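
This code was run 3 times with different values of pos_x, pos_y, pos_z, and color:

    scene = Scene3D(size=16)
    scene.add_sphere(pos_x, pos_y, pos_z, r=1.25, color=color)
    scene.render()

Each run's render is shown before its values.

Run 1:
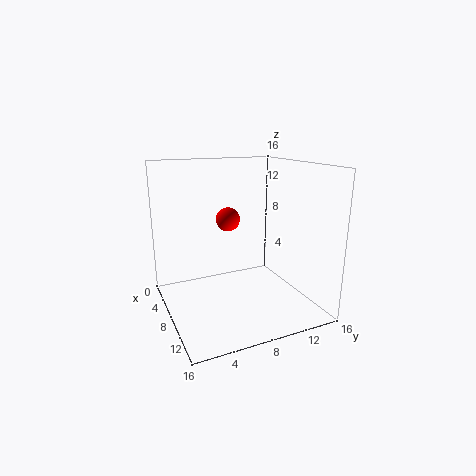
pos_x = 8.75
pos_y = 6.5
pos_z = 10.5
color = 'red'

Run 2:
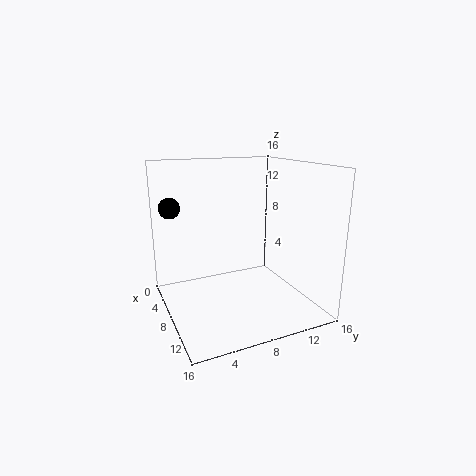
pos_x = 2.5
pos_y = 1.75
pos_z = 10.75
color = 'black'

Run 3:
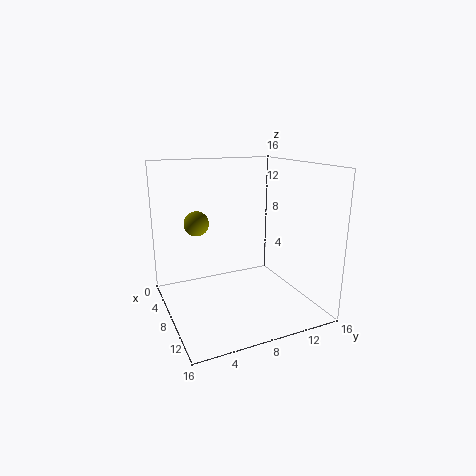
pos_x = 9
pos_y = 3
pos_z = 10.5
color = 'olive'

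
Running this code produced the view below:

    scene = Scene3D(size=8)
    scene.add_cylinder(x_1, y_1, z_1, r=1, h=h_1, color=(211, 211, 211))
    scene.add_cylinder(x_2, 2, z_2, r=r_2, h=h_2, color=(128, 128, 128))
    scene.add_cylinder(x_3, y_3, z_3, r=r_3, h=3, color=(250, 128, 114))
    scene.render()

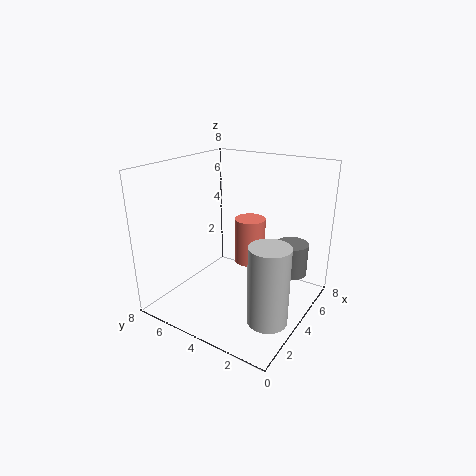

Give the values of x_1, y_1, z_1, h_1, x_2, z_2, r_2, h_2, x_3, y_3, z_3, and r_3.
x_1 = 2, y_1 = 1, z_1 = 1, h_1 = 4, x_2 = 7, z_2 = 1, r_2 = 1, h_2 = 2, x_3 = 7, y_3 = 5, z_3 = 1, r_3 = 1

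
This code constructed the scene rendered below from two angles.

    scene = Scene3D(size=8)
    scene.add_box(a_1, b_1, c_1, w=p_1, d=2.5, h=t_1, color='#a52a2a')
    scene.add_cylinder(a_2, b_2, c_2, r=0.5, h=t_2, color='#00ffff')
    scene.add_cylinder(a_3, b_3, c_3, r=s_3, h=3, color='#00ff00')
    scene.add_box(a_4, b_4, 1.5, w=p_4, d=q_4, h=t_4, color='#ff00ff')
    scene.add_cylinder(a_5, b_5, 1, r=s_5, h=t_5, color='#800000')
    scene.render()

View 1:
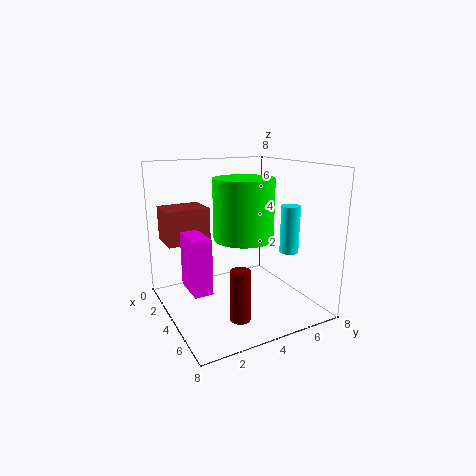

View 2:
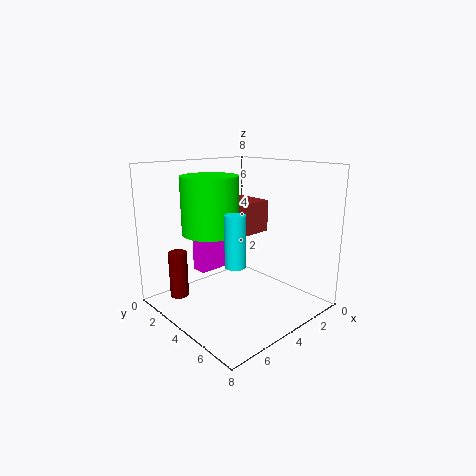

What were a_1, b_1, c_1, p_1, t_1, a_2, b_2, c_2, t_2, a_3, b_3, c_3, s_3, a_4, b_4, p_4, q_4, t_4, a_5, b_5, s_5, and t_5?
a_1 = 0.5
b_1 = 0.5
c_1 = 3.5
p_1 = 2
t_1 = 2
a_2 = 6
b_2 = 6
c_2 = 3.5
t_2 = 2.5
a_3 = 5.5
b_3 = 3.5
c_3 = 4.5
s_3 = 1.5
a_4 = 3
b_4 = 1
p_4 = 2
q_4 = 1
t_4 = 3
a_5 = 7
b_5 = 2.5
s_5 = 0.5
t_5 = 2.5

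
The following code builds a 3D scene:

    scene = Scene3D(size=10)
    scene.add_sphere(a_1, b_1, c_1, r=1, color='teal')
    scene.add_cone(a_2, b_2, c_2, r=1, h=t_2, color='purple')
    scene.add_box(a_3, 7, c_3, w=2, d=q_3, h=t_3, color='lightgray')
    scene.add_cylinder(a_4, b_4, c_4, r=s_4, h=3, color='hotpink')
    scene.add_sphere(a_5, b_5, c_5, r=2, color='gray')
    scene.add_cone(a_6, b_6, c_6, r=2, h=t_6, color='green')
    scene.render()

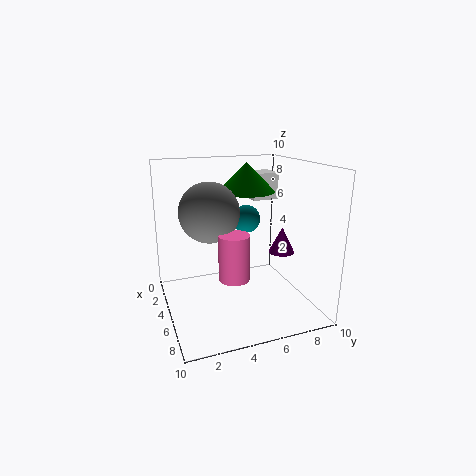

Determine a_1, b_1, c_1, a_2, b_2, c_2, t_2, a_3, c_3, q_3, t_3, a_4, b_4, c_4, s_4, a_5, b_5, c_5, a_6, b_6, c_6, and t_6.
a_1 = 4; b_1 = 6; c_1 = 6; a_2 = 4; b_2 = 9; c_2 = 3; t_2 = 2; a_3 = 1; c_3 = 7; q_3 = 2; t_3 = 2; a_4 = 7; b_4 = 4; c_4 = 3; s_4 = 1; a_5 = 5; b_5 = 3; c_5 = 7; a_6 = 4; b_6 = 6; c_6 = 8; t_6 = 2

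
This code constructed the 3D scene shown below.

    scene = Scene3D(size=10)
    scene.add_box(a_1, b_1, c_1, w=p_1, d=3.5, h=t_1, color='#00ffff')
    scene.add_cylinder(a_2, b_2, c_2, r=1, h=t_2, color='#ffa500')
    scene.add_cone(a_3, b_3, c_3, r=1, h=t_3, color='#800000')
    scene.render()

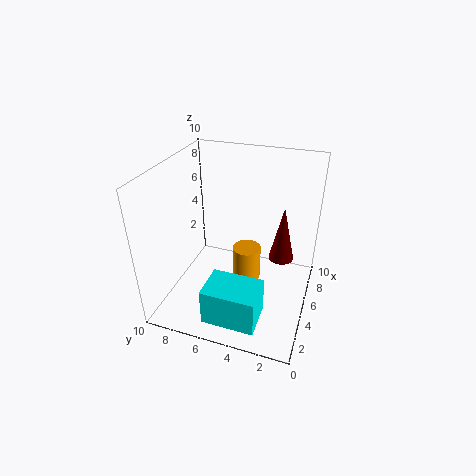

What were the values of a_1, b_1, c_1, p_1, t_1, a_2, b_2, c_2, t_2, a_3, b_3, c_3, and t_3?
a_1 = 0.5; b_1 = 2.5; c_1 = 1; p_1 = 2.5; t_1 = 2.5; a_2 = 5.5; b_2 = 4.5; c_2 = 1.5; t_2 = 2.5; a_3 = 8.5; b_3 = 2.5; c_3 = 1.5; t_3 = 4.5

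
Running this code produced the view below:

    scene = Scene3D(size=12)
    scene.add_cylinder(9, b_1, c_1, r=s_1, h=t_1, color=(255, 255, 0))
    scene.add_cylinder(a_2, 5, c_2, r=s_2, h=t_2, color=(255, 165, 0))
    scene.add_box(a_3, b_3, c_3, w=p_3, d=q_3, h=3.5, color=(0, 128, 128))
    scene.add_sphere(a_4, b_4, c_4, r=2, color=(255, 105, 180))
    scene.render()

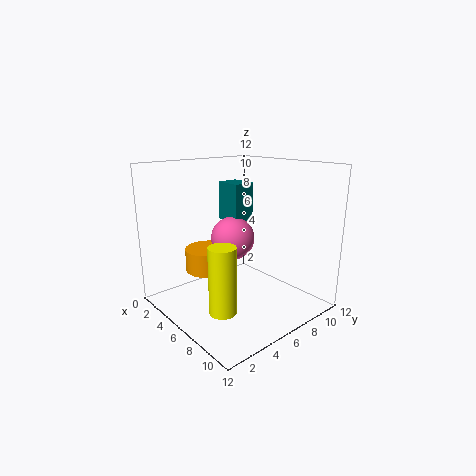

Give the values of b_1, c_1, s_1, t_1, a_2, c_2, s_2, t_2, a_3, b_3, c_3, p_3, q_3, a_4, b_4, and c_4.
b_1 = 2, c_1 = 2, s_1 = 1, t_1 = 5, a_2 = 3, c_2 = 2.5, s_2 = 2, t_2 = 2, a_3 = 1.5, b_3 = 7.5, c_3 = 6.5, p_3 = 2.5, q_3 = 2, a_4 = 3.5, b_4 = 7.5, c_4 = 5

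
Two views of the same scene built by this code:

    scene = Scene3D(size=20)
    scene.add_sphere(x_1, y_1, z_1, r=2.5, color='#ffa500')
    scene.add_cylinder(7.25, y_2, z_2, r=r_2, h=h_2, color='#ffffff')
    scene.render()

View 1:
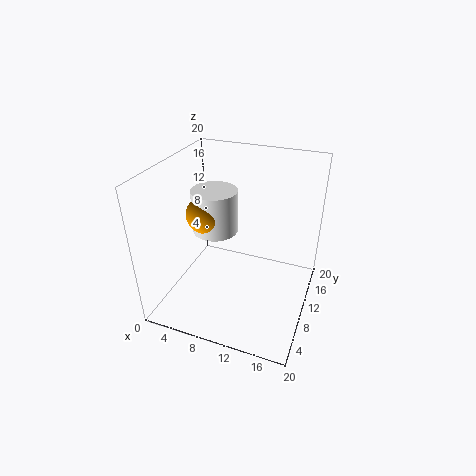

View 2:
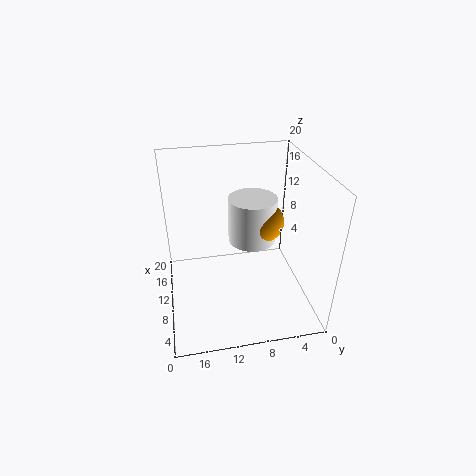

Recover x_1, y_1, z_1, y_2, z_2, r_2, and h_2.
x_1 = 6.5
y_1 = 7.5
z_1 = 14.25
y_2 = 8.75
z_2 = 11.5
r_2 = 3
h_2 = 5.75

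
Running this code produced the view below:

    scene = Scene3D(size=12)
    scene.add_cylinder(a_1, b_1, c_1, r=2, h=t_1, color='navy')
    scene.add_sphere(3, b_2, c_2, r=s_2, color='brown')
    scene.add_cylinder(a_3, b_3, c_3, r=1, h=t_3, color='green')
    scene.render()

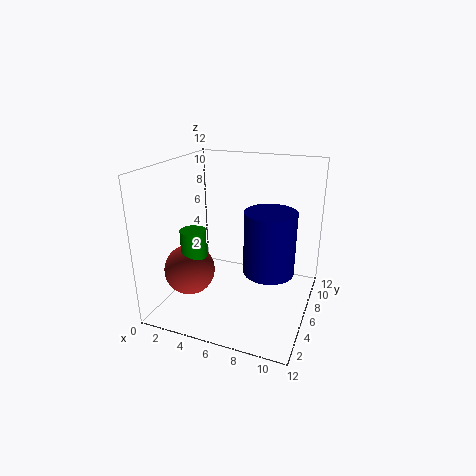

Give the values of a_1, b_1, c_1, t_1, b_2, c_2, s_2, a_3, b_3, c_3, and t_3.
a_1 = 9; b_1 = 5; c_1 = 4; t_1 = 5; b_2 = 3; c_2 = 4; s_2 = 2; a_3 = 3.5; b_3 = 3; c_3 = 4.5; t_3 = 3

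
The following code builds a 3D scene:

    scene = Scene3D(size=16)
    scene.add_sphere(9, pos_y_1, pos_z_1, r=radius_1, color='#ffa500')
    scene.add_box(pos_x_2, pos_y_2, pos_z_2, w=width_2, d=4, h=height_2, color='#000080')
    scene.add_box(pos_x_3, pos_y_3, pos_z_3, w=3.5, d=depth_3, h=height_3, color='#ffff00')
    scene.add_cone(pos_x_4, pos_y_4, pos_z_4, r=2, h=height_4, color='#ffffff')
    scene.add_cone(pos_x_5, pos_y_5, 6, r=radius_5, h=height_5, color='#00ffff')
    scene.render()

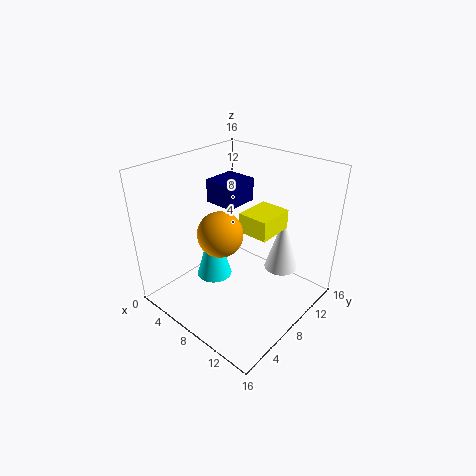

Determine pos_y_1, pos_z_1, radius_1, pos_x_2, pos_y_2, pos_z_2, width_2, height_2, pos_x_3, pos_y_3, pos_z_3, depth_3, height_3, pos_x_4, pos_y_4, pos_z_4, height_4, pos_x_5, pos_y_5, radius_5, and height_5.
pos_y_1 = 4.25, pos_z_1 = 10.5, radius_1 = 2.25, pos_x_2 = 2.5, pos_y_2 = 8.75, pos_z_2 = 10.5, width_2 = 3.75, height_2 = 2.75, pos_x_3 = 7.75, pos_y_3 = 8.5, pos_z_3 = 8.5, depth_3 = 4.25, height_3 = 2.25, pos_x_4 = 10.5, pos_y_4 = 13.25, pos_z_4 = 2.5, height_4 = 6.75, pos_x_5 = 8.5, pos_y_5 = 3.75, radius_5 = 1.75, height_5 = 6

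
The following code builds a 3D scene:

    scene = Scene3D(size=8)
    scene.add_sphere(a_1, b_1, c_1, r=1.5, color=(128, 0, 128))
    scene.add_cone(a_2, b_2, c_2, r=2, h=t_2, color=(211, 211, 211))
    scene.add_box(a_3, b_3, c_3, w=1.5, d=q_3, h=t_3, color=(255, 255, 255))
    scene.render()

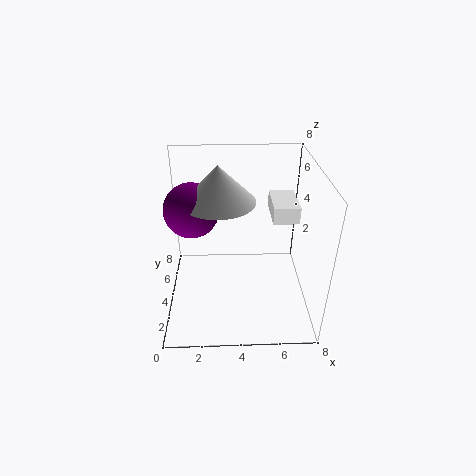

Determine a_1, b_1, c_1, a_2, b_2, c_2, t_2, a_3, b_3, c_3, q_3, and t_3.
a_1 = 1.5, b_1 = 4.5, c_1 = 5.5, a_2 = 3, b_2 = 4.5, c_2 = 6, t_2 = 2, a_3 = 6, b_3 = 4.5, c_3 = 4.5, q_3 = 2.5, t_3 = 1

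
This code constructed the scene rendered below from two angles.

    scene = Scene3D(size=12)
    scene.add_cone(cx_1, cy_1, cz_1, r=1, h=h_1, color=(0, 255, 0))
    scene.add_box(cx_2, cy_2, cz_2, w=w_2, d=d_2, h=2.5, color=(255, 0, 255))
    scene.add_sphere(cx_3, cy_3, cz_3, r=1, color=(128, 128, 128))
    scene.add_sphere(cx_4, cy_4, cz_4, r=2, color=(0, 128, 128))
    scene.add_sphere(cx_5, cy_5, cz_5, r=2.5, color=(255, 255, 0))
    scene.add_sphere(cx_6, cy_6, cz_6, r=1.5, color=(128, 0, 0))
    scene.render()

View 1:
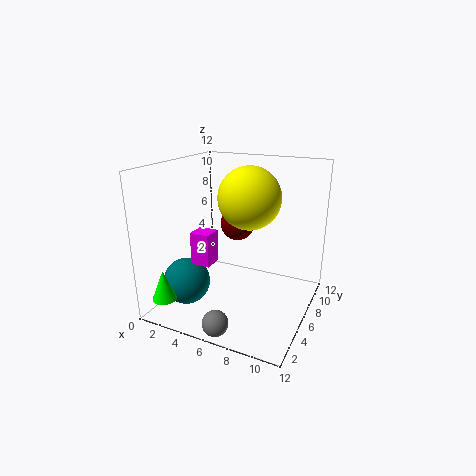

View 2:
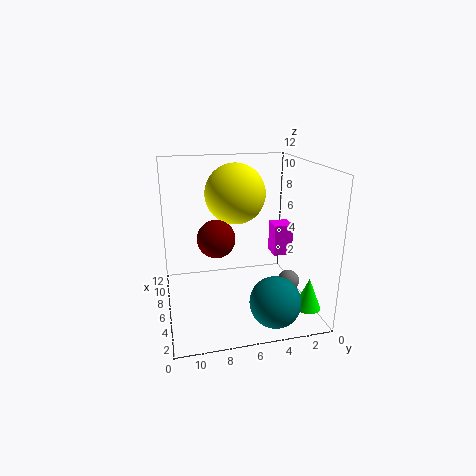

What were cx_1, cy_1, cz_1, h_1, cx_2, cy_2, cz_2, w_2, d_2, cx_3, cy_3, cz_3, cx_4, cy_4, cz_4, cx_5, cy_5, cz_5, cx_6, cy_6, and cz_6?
cx_1 = 1.5; cy_1 = 1.5; cz_1 = 1.5; h_1 = 2.5; cx_2 = 4; cy_2 = 2; cz_2 = 5; w_2 = 1.5; d_2 = 1.5; cx_3 = 6.5; cy_3 = 1; cz_3 = 1; cx_4 = 2; cy_4 = 4; cz_4 = 2; cx_5 = 7; cy_5 = 6; cz_5 = 9.5; cx_6 = 5; cy_6 = 8; cz_6 = 6.5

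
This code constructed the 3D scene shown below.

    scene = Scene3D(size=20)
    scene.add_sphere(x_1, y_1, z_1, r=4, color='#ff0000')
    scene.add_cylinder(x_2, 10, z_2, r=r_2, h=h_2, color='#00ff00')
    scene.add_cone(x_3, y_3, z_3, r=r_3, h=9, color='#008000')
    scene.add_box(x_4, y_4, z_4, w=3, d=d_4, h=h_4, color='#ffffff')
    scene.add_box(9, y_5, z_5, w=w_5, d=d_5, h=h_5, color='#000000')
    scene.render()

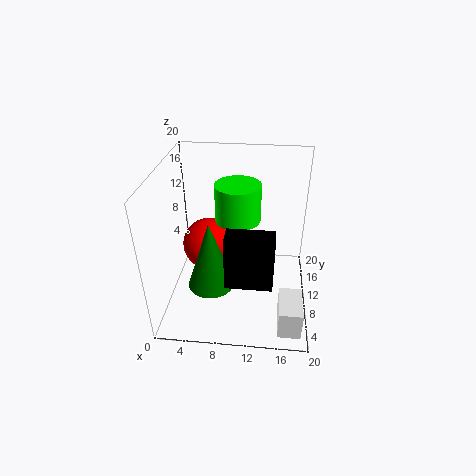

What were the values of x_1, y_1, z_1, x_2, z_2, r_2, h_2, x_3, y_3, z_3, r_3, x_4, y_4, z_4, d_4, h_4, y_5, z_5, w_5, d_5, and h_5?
x_1 = 5; y_1 = 14; z_1 = 6; x_2 = 10; z_2 = 13; r_2 = 3; h_2 = 5; x_3 = 7; y_3 = 5; z_3 = 6; r_3 = 3; x_4 = 16; y_4 = 1; z_4 = 1; d_4 = 5; h_4 = 4; y_5 = 3; z_5 = 7; w_5 = 6; d_5 = 3; h_5 = 7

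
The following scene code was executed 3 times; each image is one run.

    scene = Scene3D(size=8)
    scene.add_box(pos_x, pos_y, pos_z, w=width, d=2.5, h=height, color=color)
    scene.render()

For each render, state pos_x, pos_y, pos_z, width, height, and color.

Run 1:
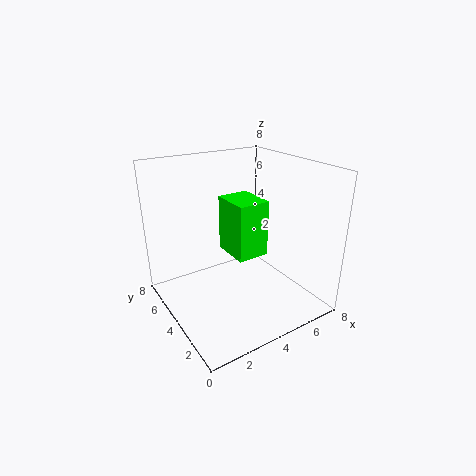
pos_x = 4.5, pos_y = 4.5, pos_z = 2, width = 2, height = 3.5, color = 'lime'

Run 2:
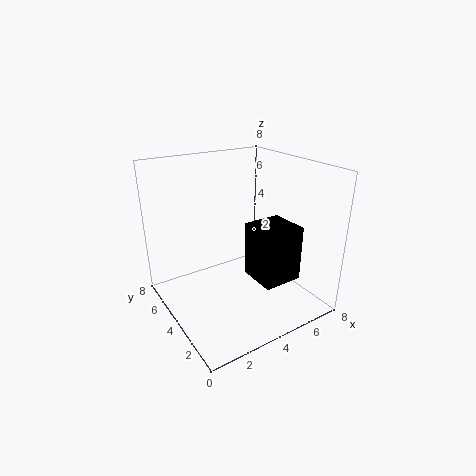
pos_x = 5.5, pos_y = 3, pos_z = 0.5, width = 2.5, height = 3.5, color = 'black'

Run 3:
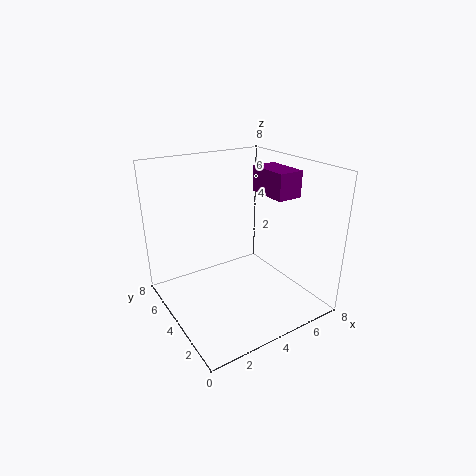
pos_x = 6, pos_y = 3, pos_z = 6, width = 1.5, height = 1.5, color = 'purple'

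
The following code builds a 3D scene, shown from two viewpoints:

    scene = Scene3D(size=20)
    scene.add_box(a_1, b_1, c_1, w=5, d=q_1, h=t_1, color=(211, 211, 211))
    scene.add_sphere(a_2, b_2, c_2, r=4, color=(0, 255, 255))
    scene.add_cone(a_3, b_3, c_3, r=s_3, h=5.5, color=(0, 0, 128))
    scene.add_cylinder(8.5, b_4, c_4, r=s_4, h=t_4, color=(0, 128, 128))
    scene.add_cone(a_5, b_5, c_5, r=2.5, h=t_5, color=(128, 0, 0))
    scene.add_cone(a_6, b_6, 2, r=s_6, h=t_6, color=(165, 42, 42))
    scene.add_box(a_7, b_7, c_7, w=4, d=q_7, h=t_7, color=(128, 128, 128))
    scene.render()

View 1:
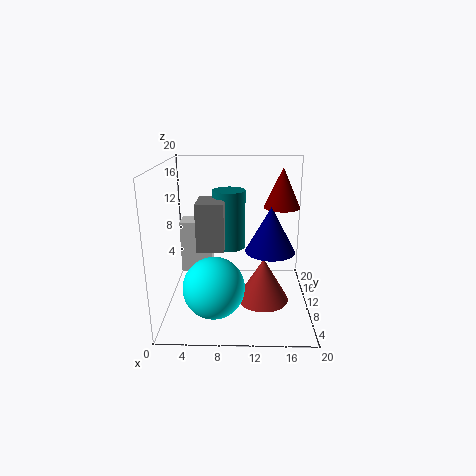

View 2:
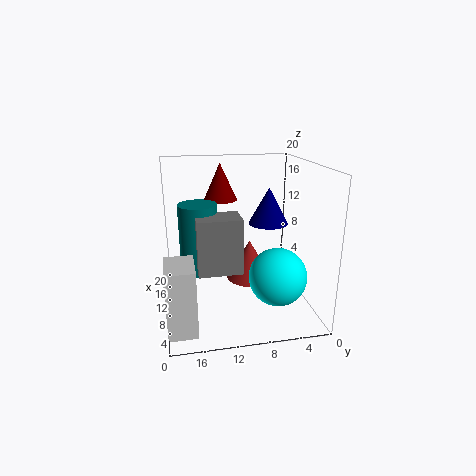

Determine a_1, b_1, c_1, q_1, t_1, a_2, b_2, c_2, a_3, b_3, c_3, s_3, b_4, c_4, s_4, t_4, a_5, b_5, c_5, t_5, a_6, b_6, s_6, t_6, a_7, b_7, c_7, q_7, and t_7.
a_1 = 0.5; b_1 = 16.5; c_1 = 1.5; q_1 = 3.5; t_1 = 8.5; a_2 = 7; b_2 = 5; c_2 = 5; a_3 = 14; b_3 = 4.5; c_3 = 10.5; s_3 = 3; b_4 = 15.5; c_4 = 6.5; s_4 = 2.5; t_4 = 9; a_5 = 16; b_5 = 11.5; c_5 = 14; t_5 = 5.5; a_6 = 13.5; b_6 = 7.5; s_6 = 3.5; t_6 = 6; a_7 = 4; b_7 = 10.5; c_7 = 7.5; q_7 = 5.5; t_7 = 7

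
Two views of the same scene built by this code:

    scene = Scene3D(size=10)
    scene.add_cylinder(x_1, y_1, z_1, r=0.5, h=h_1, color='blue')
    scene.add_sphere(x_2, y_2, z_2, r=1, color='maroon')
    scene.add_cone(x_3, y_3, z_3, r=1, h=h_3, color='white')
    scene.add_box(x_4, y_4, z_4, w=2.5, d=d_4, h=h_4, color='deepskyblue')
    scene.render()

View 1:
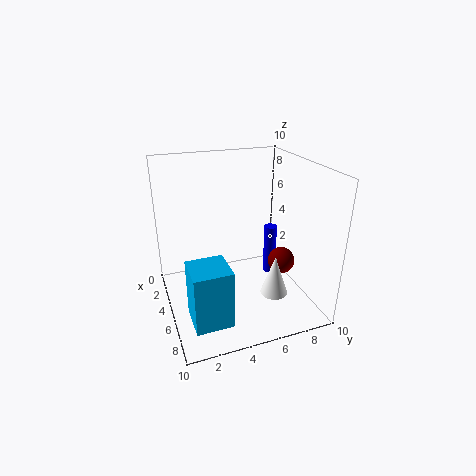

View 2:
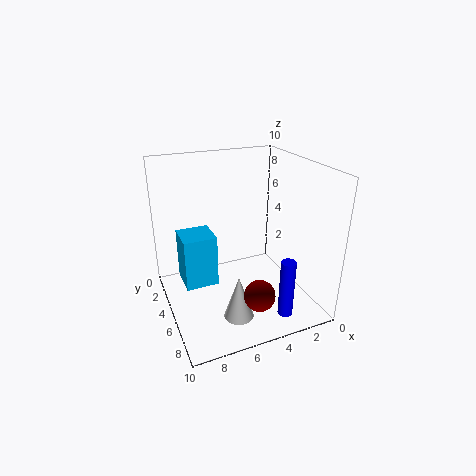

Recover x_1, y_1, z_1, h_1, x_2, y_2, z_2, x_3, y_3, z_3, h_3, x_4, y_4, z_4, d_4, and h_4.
x_1 = 3; y_1 = 8.5; z_1 = 0.5; h_1 = 4; x_2 = 5; y_2 = 8.5; z_2 = 2.5; x_3 = 6; y_3 = 7.5; z_3 = 0.5; h_3 = 3; x_4 = 6; y_4 = 1; z_4 = 0.5; d_4 = 2.5; h_4 = 4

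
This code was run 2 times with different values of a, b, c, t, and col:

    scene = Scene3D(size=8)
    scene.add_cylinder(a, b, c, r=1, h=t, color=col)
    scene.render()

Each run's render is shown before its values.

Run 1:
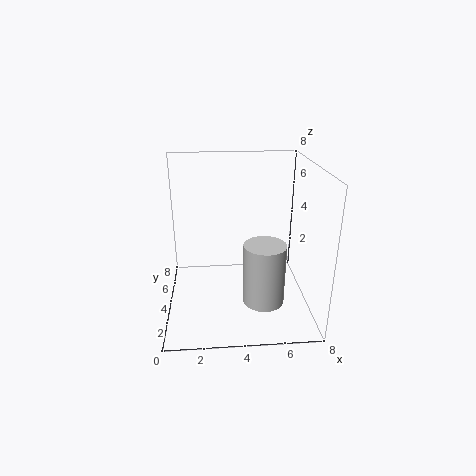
a = 5
b = 1
c = 2
t = 3
col = 'lightgray'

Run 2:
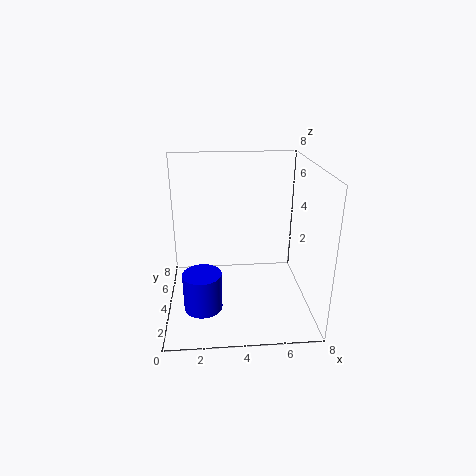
a = 2
b = 2
c = 1
t = 2
col = 'blue'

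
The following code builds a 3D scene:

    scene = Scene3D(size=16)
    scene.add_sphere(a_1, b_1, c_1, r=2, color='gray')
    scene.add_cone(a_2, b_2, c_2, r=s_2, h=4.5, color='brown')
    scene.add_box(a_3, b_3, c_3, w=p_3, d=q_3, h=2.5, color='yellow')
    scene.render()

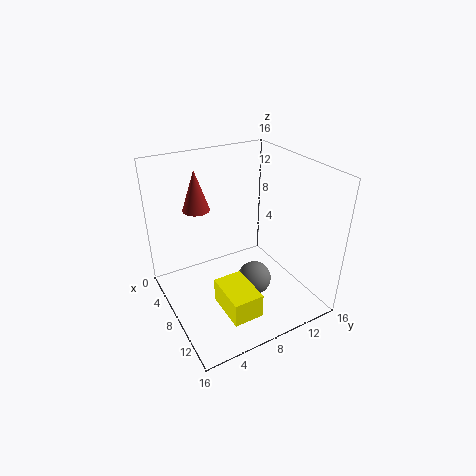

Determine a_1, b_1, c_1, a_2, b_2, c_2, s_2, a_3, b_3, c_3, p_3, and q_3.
a_1 = 8.5
b_1 = 10
c_1 = 2
a_2 = 5
b_2 = 4.5
c_2 = 11
s_2 = 1.5
a_3 = 11
b_3 = 3.5
c_3 = 3.5
p_3 = 4.5
q_3 = 3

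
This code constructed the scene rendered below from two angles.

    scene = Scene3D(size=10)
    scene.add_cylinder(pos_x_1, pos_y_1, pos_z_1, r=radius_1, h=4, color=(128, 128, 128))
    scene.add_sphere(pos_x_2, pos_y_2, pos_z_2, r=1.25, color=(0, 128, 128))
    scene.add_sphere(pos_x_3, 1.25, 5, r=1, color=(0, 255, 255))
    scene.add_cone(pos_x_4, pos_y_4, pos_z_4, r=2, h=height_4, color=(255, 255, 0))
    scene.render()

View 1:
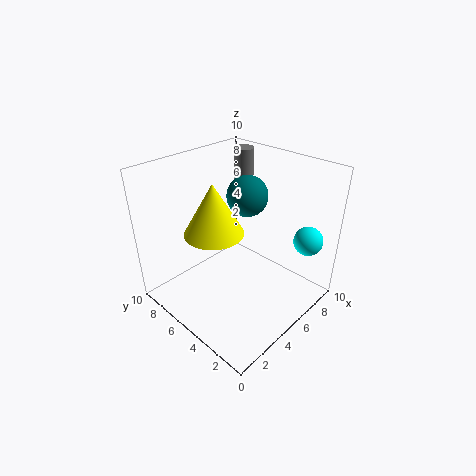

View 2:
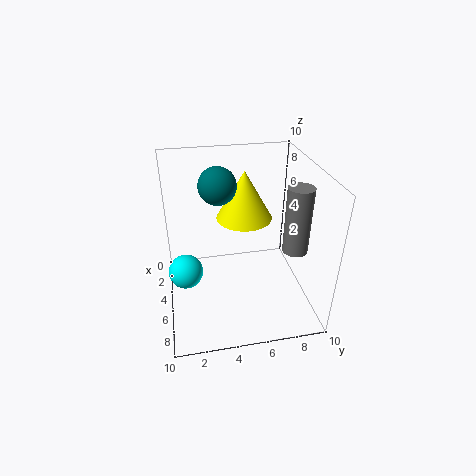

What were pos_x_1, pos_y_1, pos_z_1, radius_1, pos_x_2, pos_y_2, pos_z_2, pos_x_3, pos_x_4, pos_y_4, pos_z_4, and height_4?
pos_x_1 = 8.5; pos_y_1 = 7.75; pos_z_1 = 6; radius_1 = 0.75; pos_x_2 = 4.5; pos_y_2 = 3.75; pos_z_2 = 8.75; pos_x_3 = 8; pos_x_4 = 3.5; pos_y_4 = 5.75; pos_z_4 = 5.75; height_4 = 3.5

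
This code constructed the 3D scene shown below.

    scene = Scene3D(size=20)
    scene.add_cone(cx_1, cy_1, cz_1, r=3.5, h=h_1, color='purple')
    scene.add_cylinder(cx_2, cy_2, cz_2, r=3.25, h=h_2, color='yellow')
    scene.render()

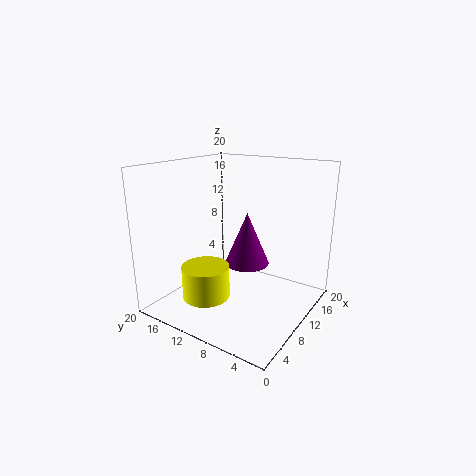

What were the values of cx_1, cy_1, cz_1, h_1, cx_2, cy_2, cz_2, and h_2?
cx_1 = 15.25; cy_1 = 11.75; cz_1 = 3.75; h_1 = 8.25; cx_2 = 5.75; cy_2 = 12.5; cz_2 = 2.25; h_2 = 4.5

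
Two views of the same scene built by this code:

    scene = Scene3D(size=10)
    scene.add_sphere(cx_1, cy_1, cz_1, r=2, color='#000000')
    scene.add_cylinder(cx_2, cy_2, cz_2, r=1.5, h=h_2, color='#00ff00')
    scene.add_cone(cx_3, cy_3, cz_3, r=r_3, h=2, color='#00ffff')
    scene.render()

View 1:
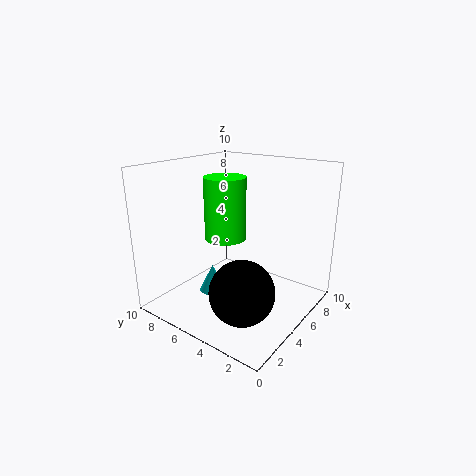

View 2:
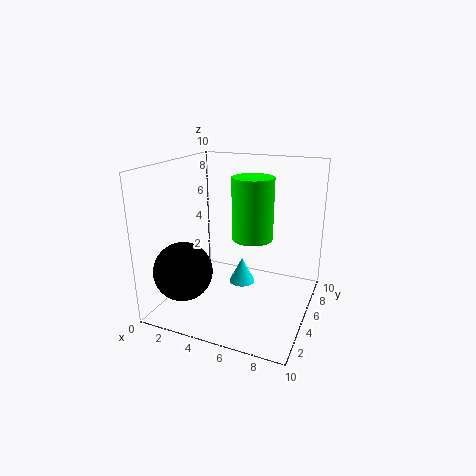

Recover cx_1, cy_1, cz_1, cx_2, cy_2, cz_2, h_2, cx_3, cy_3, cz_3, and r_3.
cx_1 = 2
cy_1 = 2.5
cz_1 = 3
cx_2 = 5.5
cy_2 = 6.5
cz_2 = 4.5
h_2 = 4.5
cx_3 = 4.5
cy_3 = 7
cz_3 = 0.5
r_3 = 1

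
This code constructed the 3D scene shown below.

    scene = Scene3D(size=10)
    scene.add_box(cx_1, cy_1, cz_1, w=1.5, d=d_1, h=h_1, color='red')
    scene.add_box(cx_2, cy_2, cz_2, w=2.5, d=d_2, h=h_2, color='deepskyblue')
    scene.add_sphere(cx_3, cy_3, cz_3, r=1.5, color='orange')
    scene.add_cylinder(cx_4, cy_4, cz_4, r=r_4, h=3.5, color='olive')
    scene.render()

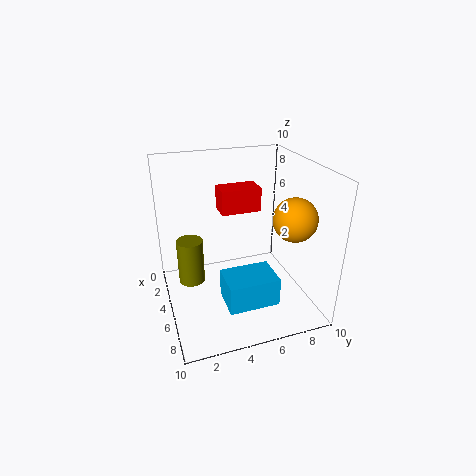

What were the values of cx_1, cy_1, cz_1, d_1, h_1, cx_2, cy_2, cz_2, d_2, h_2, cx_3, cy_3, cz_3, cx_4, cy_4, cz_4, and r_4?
cx_1 = 5; cy_1 = 3.5; cz_1 = 7.5; d_1 = 2.5; h_1 = 1.5; cx_2 = 5.5; cy_2 = 3.5; cz_2 = 1; d_2 = 3.5; h_2 = 2; cx_3 = 6.5; cy_3 = 8.5; cz_3 = 6.5; cx_4 = 2.5; cy_4 = 2; cz_4 = 0.5; r_4 = 1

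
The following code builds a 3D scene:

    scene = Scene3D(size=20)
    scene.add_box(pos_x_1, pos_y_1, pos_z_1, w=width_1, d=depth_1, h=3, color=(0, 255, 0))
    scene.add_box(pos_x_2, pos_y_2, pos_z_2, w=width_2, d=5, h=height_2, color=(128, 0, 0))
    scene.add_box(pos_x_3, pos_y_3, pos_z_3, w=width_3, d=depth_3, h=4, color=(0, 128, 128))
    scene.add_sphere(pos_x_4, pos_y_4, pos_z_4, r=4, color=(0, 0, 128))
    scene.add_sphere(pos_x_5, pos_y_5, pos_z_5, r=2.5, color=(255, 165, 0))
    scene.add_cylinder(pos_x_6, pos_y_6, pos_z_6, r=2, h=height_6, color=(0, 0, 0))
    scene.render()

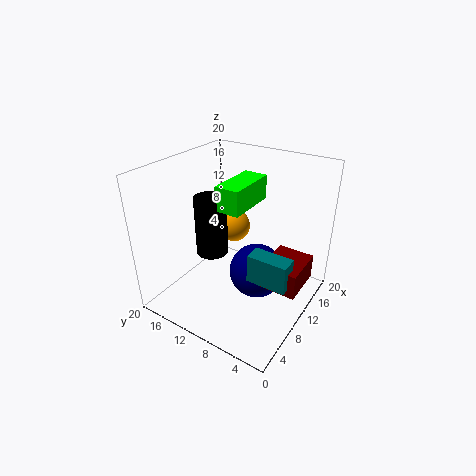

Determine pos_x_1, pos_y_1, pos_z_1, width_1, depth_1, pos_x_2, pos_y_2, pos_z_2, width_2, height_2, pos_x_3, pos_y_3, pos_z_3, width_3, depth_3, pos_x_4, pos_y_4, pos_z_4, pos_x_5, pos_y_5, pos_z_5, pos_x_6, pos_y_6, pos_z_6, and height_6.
pos_x_1 = 4.5; pos_y_1 = 6.5; pos_z_1 = 16.5; width_1 = 6.5; depth_1 = 3; pos_x_2 = 8.5; pos_y_2 = 0.5; pos_z_2 = 4.5; width_2 = 6; height_2 = 3.5; pos_x_3 = 7.5; pos_y_3 = 1.5; pos_z_3 = 5.5; width_3 = 2.5; depth_3 = 5.5; pos_x_4 = 12; pos_y_4 = 8; pos_z_4 = 4; pos_x_5 = 15; pos_y_5 = 14; pos_z_5 = 8.5; pos_x_6 = 5.5; pos_y_6 = 11; pos_z_6 = 10; height_6 = 7.5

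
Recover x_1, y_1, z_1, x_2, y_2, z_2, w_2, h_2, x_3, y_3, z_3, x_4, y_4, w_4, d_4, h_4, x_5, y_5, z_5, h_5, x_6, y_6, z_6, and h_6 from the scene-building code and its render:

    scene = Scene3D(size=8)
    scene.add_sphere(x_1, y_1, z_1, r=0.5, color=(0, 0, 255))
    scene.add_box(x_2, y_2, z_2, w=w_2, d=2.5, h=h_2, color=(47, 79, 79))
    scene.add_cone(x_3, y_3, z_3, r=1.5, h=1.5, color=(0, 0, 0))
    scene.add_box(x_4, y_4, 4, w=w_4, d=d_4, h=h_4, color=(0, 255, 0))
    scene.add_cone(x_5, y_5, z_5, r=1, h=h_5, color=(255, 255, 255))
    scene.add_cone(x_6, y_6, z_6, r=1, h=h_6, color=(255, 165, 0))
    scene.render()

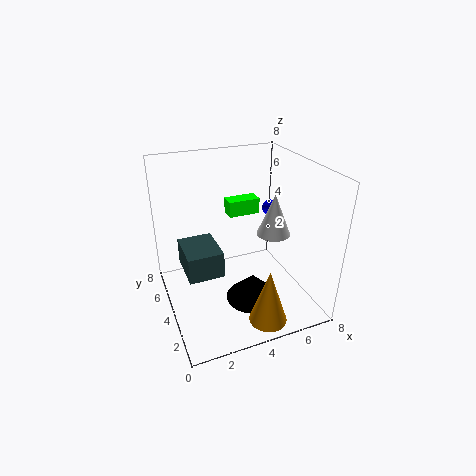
x_1 = 7, y_1 = 6, z_1 = 4.5, x_2 = 1, y_2 = 3.5, z_2 = 2, w_2 = 2, h_2 = 1.5, x_3 = 4.5, y_3 = 3, z_3 = 0.5, x_4 = 4.5, y_4 = 6.5, w_4 = 2, d_4 = 1, h_4 = 1, x_5 = 6.5, y_5 = 4.5, z_5 = 3.5, h_5 = 2.5, x_6 = 4.5, y_6 = 1, z_6 = 0.5, h_6 = 3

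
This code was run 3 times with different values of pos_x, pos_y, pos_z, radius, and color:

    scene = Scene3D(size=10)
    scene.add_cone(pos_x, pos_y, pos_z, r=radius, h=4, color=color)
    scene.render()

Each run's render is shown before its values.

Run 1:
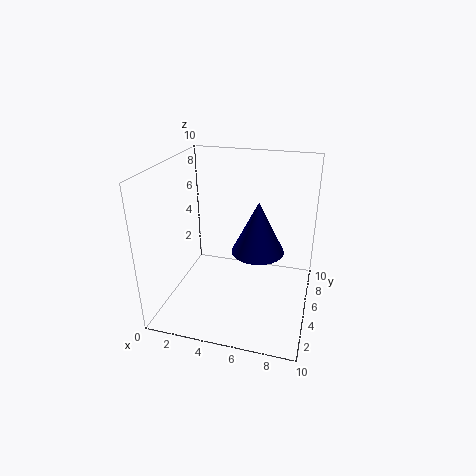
pos_x = 6; pos_y = 7; pos_z = 3; radius = 2; color = 'navy'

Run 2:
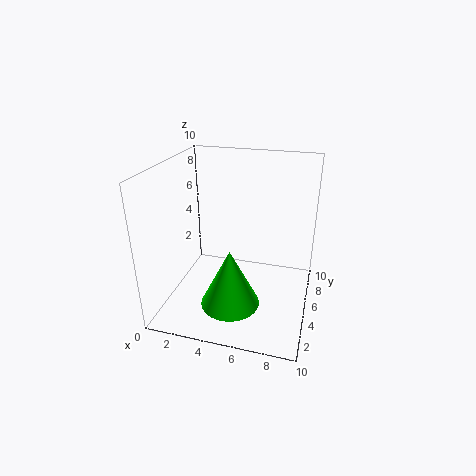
pos_x = 5; pos_y = 3; pos_z = 1; radius = 2; color = 'lime'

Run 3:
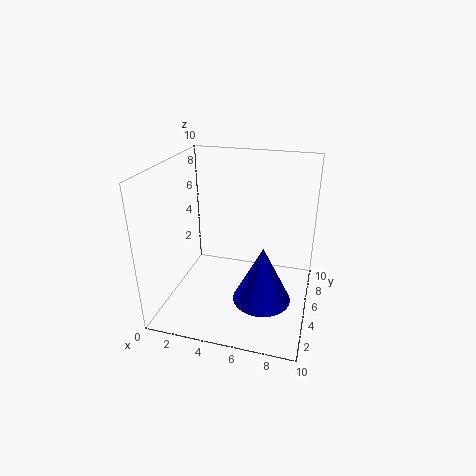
pos_x = 7; pos_y = 4; pos_z = 1; radius = 2; color = 'blue'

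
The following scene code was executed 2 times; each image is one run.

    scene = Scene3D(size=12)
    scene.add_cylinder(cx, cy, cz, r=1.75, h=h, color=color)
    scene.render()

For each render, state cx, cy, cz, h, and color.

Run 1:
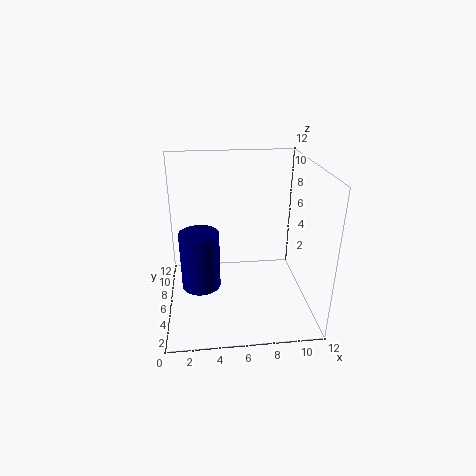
cx = 2.75, cy = 7.25, cz = 0.75, h = 5.25, color = 'navy'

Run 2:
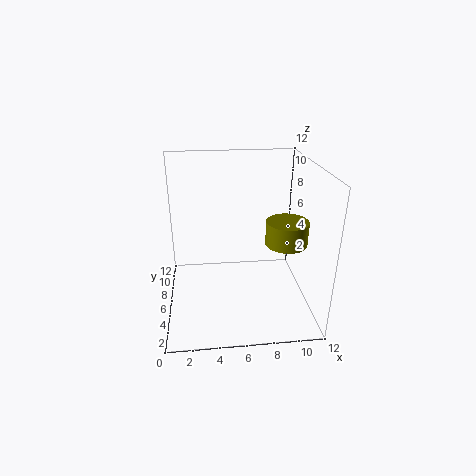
cx = 10, cy = 5.5, cz = 5.5, h = 2, color = 'olive'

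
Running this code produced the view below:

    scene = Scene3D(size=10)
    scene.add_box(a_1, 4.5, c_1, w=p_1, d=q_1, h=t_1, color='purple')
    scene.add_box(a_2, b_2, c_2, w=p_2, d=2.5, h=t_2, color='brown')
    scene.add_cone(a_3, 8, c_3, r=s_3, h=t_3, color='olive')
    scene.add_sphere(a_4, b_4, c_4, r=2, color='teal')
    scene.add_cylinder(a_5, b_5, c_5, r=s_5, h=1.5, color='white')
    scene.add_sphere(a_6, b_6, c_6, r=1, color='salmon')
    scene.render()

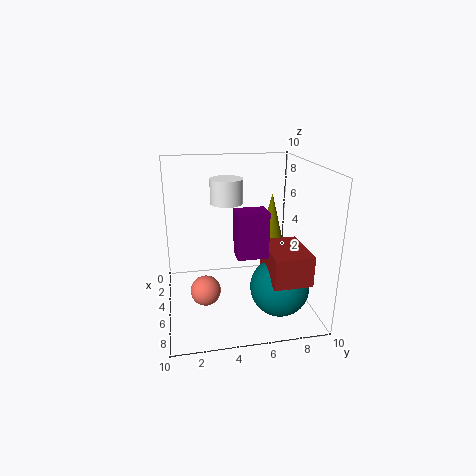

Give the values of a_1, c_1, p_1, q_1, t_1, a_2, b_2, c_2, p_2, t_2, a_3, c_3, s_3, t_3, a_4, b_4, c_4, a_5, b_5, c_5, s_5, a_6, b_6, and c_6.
a_1 = 6, c_1 = 4.5, p_1 = 1.5, q_1 = 2, t_1 = 3, a_2 = 5.5, b_2 = 6.5, c_2 = 3, p_2 = 3.5, t_2 = 2, a_3 = 3, c_3 = 3.5, s_3 = 1, t_3 = 4, a_4 = 7, b_4 = 7.5, c_4 = 2, a_5 = 6.5, b_5 = 4, c_5 = 8, s_5 = 1, a_6 = 6.5, b_6 = 2.5, c_6 = 2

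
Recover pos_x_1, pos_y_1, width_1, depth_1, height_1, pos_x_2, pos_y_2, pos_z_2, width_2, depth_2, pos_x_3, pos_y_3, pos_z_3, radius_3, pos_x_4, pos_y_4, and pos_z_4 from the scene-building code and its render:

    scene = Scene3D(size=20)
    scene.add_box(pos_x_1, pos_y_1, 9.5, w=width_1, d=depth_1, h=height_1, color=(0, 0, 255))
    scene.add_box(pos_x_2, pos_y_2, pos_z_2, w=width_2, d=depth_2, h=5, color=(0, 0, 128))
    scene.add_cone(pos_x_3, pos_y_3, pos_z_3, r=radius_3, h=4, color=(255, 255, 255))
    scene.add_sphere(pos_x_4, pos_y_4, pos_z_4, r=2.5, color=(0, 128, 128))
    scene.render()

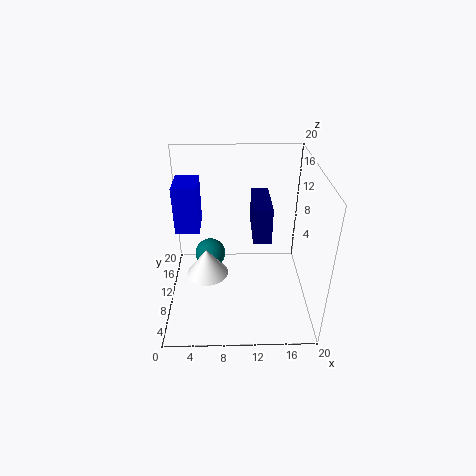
pos_x_1 = 1; pos_y_1 = 12; width_1 = 3.5; depth_1 = 5; height_1 = 7; pos_x_2 = 12; pos_y_2 = 8.5; pos_z_2 = 10; width_2 = 2.5; depth_2 = 7; pos_x_3 = 5.5; pos_y_3 = 10; pos_z_3 = 4; radius_3 = 3; pos_x_4 = 5.5; pos_y_4 = 17; pos_z_4 = 2.5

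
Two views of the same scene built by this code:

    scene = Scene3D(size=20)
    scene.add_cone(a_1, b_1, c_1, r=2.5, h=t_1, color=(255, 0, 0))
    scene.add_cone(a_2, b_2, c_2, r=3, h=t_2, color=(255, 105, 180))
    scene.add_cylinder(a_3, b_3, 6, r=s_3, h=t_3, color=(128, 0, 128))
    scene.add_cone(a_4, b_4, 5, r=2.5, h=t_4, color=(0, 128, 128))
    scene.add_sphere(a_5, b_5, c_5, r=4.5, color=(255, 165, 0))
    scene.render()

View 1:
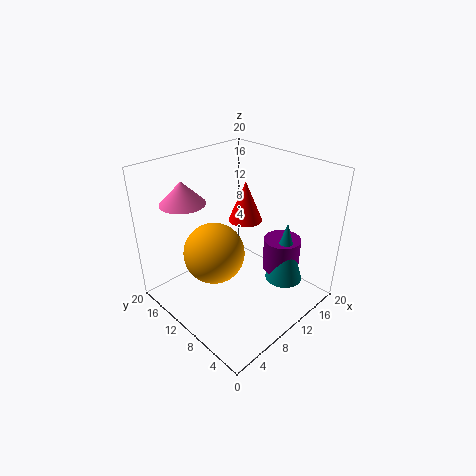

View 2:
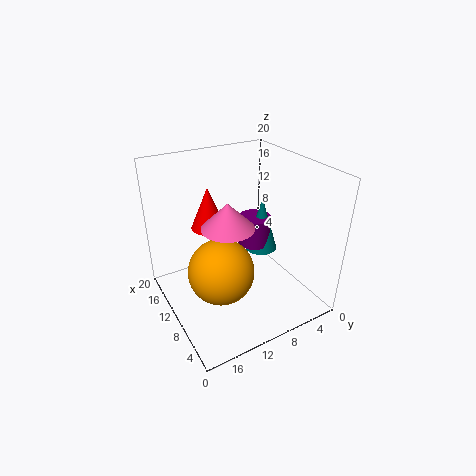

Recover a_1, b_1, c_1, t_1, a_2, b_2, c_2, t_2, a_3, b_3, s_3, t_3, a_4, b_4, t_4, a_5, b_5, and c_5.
a_1 = 14; b_1 = 12.5; c_1 = 10.5; t_1 = 6; a_2 = 4.5; b_2 = 14.5; c_2 = 15.5; t_2 = 3; a_3 = 13.5; b_3 = 5; s_3 = 2.5; t_3 = 4.5; a_4 = 13; b_4 = 4; t_4 = 8.5; a_5 = 8.5; b_5 = 13.5; c_5 = 6.5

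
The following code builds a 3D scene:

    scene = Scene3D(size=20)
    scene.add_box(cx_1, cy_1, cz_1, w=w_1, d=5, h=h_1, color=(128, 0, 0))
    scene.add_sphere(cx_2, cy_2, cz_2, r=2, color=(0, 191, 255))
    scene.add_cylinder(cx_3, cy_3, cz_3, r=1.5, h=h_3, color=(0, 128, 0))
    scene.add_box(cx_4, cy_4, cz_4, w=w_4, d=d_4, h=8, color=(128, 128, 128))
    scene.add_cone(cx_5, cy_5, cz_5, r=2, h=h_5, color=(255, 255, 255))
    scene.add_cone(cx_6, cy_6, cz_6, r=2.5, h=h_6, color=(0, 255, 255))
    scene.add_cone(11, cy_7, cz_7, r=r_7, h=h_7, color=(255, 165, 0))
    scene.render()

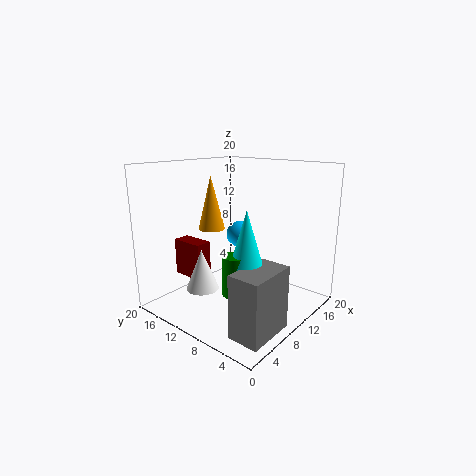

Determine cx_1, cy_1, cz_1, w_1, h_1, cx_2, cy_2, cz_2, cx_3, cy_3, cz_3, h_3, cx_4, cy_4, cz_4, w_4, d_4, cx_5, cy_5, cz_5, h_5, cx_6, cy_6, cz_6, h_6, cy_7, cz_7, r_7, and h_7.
cx_1 = 7, cy_1 = 15, cz_1 = 3, w_1 = 2.5, h_1 = 5.5, cx_2 = 14, cy_2 = 13, cz_2 = 9, cx_3 = 4.5, cy_3 = 6, cz_3 = 5, h_3 = 5, cx_4 = 1.5, cy_4 = 0.5, cz_4 = 1, w_4 = 6.5, d_4 = 4, cx_5 = 2.5, cy_5 = 9.5, cz_5 = 5.5, h_5 = 5, cx_6 = 5.5, cy_6 = 5, cz_6 = 7, h_6 = 8.5, cy_7 = 16, cz_7 = 10, r_7 = 2, h_7 = 8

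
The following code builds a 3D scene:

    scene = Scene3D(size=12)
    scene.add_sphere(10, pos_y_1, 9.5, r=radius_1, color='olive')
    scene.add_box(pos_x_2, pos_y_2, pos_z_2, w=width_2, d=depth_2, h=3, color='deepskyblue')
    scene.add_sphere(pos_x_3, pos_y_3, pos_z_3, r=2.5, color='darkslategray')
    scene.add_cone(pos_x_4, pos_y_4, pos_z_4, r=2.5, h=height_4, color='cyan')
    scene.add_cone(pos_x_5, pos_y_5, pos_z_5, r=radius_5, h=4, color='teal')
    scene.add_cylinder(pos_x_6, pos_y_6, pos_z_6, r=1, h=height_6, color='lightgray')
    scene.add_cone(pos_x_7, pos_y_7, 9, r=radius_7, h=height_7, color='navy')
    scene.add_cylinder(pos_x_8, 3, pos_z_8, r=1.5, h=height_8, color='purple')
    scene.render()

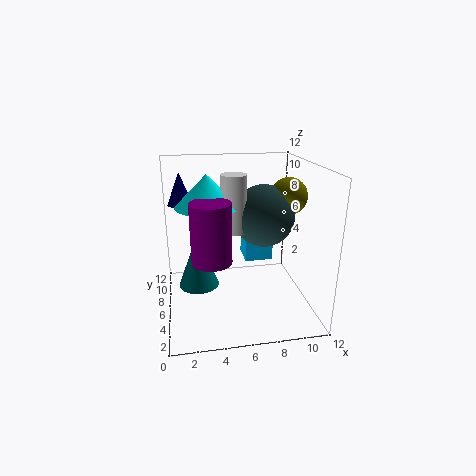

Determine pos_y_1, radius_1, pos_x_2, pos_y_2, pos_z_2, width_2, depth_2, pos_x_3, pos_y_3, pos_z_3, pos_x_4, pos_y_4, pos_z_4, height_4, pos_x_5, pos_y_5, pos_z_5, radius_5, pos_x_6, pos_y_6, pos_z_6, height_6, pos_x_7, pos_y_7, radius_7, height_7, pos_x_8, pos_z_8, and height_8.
pos_y_1 = 5.5
radius_1 = 1.5
pos_x_2 = 7
pos_y_2 = 7.5
pos_z_2 = 3
width_2 = 2.5
depth_2 = 2.5
pos_x_3 = 8
pos_y_3 = 5.5
pos_z_3 = 8
pos_x_4 = 3.5
pos_y_4 = 5.5
pos_z_4 = 9
height_4 = 2.5
pos_x_5 = 2.5
pos_y_5 = 3.5
pos_z_5 = 3.5
radius_5 = 1.5
pos_x_6 = 5.5
pos_y_6 = 5
pos_z_6 = 7
height_6 = 4.5
pos_x_7 = 1.5
pos_y_7 = 6.5
radius_7 = 1
height_7 = 2.5
pos_x_8 = 3.5
pos_z_8 = 5.5
height_8 = 4.5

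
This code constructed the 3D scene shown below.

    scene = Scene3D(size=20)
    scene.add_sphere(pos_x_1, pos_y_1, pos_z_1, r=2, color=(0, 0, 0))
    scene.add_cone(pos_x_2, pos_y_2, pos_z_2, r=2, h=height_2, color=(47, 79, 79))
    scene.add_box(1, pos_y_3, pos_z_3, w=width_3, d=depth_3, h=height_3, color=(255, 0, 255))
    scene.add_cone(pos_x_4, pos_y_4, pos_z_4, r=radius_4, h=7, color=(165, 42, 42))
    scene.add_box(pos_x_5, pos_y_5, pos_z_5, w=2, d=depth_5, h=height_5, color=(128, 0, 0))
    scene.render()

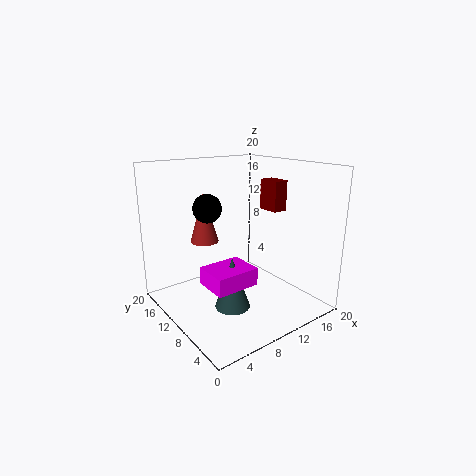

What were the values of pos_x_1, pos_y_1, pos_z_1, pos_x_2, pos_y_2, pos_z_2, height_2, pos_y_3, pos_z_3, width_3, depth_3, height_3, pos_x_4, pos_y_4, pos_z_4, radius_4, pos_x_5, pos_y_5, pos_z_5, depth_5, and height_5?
pos_x_1 = 7, pos_y_1 = 13, pos_z_1 = 14, pos_x_2 = 4, pos_y_2 = 3, pos_z_2 = 5, height_2 = 6, pos_y_3 = 1, pos_z_3 = 8, width_3 = 5, depth_3 = 4, height_3 = 2, pos_x_4 = 7, pos_y_4 = 14, pos_z_4 = 9, radius_4 = 2, pos_x_5 = 13, pos_y_5 = 6, pos_z_5 = 14, depth_5 = 3, height_5 = 4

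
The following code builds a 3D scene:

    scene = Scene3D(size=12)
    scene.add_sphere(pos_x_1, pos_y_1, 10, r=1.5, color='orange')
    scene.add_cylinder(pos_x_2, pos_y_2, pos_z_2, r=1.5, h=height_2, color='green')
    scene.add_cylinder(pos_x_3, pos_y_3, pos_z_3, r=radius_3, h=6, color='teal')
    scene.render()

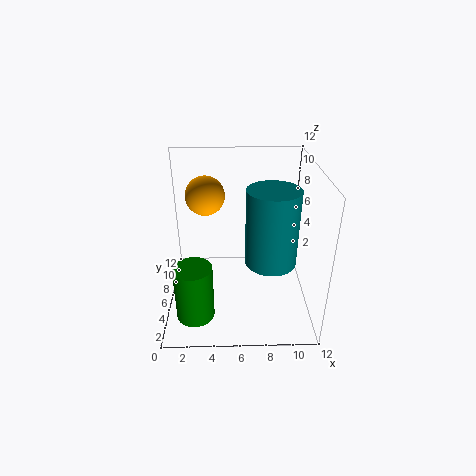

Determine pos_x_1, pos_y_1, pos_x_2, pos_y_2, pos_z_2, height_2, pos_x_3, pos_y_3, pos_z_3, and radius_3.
pos_x_1 = 3.5, pos_y_1 = 5.5, pos_x_2 = 2.5, pos_y_2 = 2.5, pos_z_2 = 1, height_2 = 4.5, pos_x_3 = 8.5, pos_y_3 = 4, pos_z_3 = 5, radius_3 = 2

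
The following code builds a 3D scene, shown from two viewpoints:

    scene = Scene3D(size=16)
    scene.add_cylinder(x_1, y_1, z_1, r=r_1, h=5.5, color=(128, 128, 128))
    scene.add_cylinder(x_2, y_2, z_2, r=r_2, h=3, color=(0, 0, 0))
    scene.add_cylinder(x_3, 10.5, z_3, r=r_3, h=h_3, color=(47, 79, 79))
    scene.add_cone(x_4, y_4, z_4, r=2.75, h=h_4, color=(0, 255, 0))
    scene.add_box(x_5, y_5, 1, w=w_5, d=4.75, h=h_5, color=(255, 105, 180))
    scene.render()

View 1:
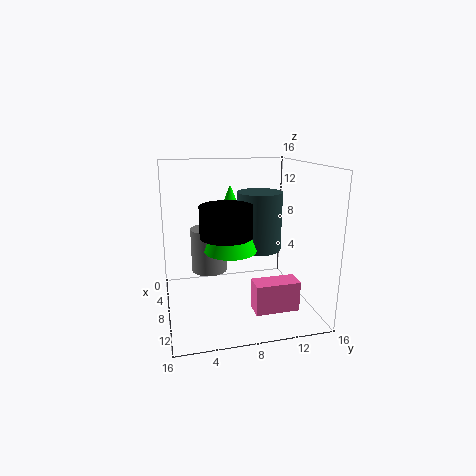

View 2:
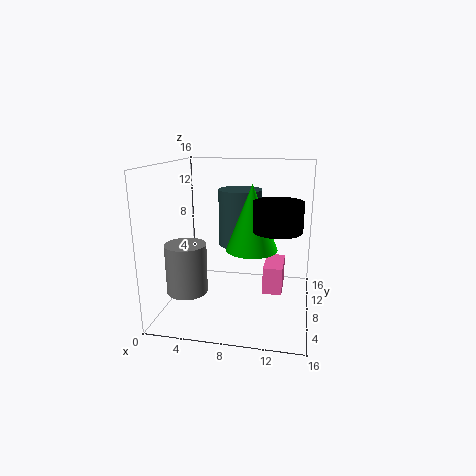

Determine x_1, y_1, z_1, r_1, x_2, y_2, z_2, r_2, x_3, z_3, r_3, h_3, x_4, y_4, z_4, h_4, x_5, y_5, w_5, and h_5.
x_1 = 2.75
y_1 = 5.5
z_1 = 2.25
r_1 = 2.25
x_2 = 12.5
y_2 = 5.75
z_2 = 9.75
r_2 = 2.5
x_3 = 7.75
z_3 = 6.5
r_3 = 2.5
h_3 = 6.5
x_4 = 9.75
y_4 = 6.75
z_4 = 7.25
h_4 = 7
x_5 = 10.75
y_5 = 8.75
w_5 = 2.25
h_5 = 3.25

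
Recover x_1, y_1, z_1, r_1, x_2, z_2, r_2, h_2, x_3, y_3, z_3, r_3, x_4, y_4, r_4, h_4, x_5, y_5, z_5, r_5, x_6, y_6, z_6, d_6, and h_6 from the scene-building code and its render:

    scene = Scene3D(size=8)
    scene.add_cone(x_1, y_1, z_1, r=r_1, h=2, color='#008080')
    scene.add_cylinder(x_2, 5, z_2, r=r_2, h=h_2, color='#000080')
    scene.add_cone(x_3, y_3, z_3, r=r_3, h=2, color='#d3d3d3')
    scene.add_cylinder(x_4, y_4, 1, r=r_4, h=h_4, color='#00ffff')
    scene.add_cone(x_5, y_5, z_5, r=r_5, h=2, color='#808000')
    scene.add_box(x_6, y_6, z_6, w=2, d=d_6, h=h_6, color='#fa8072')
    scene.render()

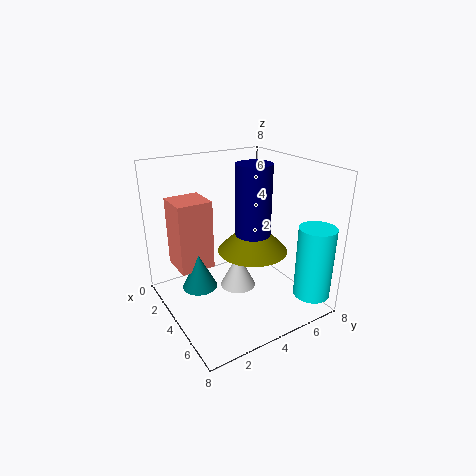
x_1 = 3; y_1 = 2; z_1 = 1; r_1 = 1; x_2 = 4; z_2 = 4; r_2 = 1; h_2 = 4; x_3 = 4; y_3 = 4; z_3 = 1; r_3 = 1; x_4 = 7; y_4 = 7; r_4 = 1; h_4 = 4; x_5 = 4; y_5 = 5; z_5 = 3; r_5 = 2; x_6 = 1; y_6 = 1; z_6 = 2; d_6 = 2; h_6 = 4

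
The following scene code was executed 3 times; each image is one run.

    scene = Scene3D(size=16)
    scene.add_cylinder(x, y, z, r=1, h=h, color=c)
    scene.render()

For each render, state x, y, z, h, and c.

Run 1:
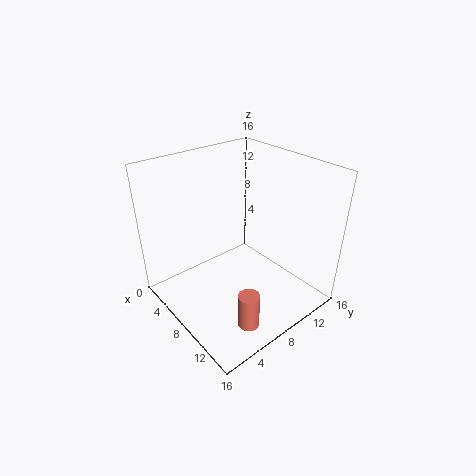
x = 15; y = 3.5; z = 3.5; h = 3.5; c = 'salmon'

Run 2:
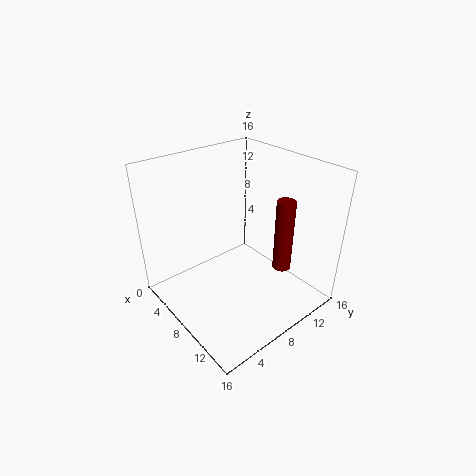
x = 12; y = 11; z = 5; h = 8; c = 'maroon'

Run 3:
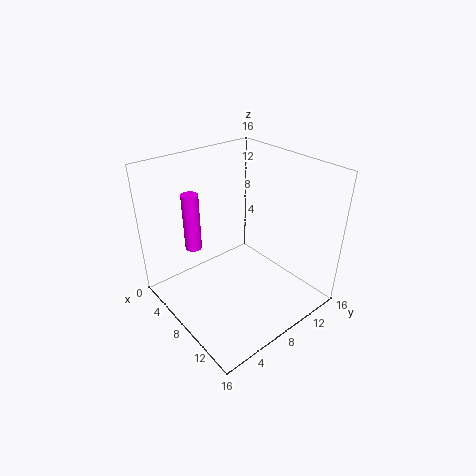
x = 2.5; y = 5.5; z = 5; h = 7; c = 'magenta'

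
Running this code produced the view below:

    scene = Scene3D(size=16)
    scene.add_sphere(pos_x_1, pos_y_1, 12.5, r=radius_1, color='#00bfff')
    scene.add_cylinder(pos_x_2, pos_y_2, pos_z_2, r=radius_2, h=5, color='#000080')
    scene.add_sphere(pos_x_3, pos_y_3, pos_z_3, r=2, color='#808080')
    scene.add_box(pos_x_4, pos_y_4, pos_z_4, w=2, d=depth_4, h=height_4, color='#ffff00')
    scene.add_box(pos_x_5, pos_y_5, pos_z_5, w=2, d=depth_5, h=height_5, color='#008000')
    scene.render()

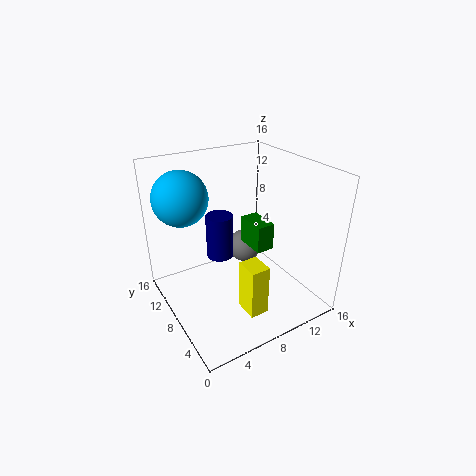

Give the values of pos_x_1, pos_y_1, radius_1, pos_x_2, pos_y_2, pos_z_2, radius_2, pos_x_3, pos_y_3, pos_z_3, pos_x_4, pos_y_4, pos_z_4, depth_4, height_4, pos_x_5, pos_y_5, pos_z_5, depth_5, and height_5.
pos_x_1 = 3
pos_y_1 = 11.5
radius_1 = 3
pos_x_2 = 6.5
pos_y_2 = 9.5
pos_z_2 = 5.5
radius_2 = 1.5
pos_x_3 = 10.5
pos_y_3 = 10.5
pos_z_3 = 5
pos_x_4 = 6
pos_y_4 = 2
pos_z_4 = 2
depth_4 = 2.5
height_4 = 5.5
pos_x_5 = 9
pos_y_5 = 5.5
pos_z_5 = 7
depth_5 = 3.5
height_5 = 3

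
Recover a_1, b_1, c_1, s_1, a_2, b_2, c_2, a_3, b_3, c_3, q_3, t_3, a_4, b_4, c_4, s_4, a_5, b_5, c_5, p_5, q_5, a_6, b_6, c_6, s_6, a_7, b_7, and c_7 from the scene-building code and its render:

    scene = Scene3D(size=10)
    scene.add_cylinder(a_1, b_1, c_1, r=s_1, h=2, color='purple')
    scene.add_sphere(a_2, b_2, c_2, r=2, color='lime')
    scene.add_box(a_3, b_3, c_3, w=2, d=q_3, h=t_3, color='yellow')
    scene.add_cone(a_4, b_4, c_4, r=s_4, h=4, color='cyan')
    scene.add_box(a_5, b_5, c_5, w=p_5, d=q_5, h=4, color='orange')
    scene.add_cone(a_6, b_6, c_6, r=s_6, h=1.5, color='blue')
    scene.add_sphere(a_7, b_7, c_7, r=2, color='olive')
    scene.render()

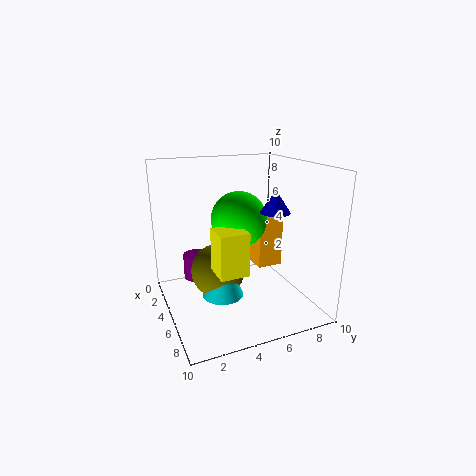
a_1 = 1
b_1 = 3
c_1 = 0.5
s_1 = 1
a_2 = 4
b_2 = 5.5
c_2 = 6
a_3 = 5
b_3 = 3
c_3 = 3
q_3 = 2
t_3 = 3
a_4 = 4.5
b_4 = 4
c_4 = 0.5
s_4 = 1.5
a_5 = 1.5
b_5 = 7.5
c_5 = 1.5
p_5 = 2
q_5 = 2
a_6 = 6.5
b_6 = 7
c_6 = 7
s_6 = 1
a_7 = 3.5
b_7 = 4
c_7 = 2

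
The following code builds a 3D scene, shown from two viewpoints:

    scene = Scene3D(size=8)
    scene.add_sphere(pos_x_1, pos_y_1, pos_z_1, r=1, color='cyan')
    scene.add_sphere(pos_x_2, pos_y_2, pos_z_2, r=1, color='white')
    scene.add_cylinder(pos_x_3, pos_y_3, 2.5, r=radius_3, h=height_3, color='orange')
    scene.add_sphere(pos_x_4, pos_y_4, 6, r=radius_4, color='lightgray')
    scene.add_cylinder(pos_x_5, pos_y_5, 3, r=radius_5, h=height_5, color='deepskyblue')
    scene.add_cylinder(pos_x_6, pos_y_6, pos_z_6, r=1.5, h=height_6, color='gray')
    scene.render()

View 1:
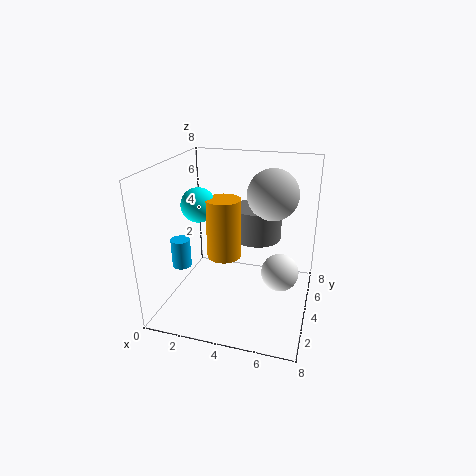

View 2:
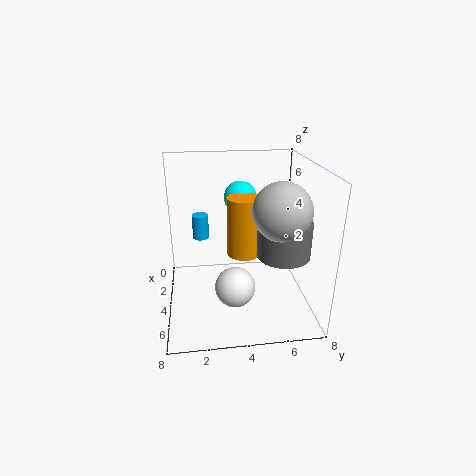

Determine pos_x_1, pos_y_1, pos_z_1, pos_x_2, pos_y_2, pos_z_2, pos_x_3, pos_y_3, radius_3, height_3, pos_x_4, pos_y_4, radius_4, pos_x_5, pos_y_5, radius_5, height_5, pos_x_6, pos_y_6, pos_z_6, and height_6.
pos_x_1 = 1.5; pos_y_1 = 4.5; pos_z_1 = 5.5; pos_x_2 = 6.5; pos_y_2 = 3.5; pos_z_2 = 2.5; pos_x_3 = 3; pos_y_3 = 4.5; radius_3 = 1; height_3 = 3.5; pos_x_4 = 5.5; pos_y_4 = 6; radius_4 = 1.5; pos_x_5 = 1.5; pos_y_5 = 2; radius_5 = 0.5; height_5 = 1.5; pos_x_6 = 4.5; pos_y_6 = 6.5; pos_z_6 = 3; height_6 = 2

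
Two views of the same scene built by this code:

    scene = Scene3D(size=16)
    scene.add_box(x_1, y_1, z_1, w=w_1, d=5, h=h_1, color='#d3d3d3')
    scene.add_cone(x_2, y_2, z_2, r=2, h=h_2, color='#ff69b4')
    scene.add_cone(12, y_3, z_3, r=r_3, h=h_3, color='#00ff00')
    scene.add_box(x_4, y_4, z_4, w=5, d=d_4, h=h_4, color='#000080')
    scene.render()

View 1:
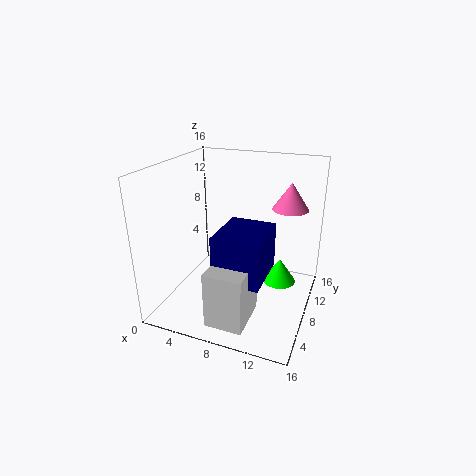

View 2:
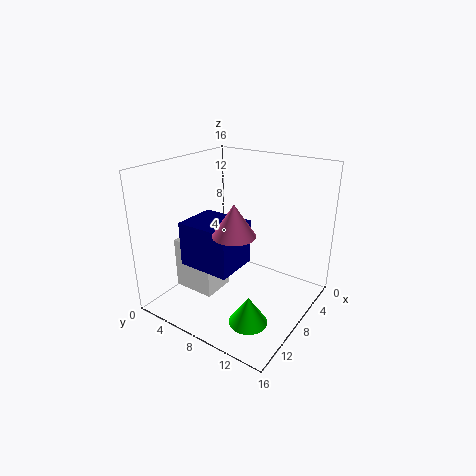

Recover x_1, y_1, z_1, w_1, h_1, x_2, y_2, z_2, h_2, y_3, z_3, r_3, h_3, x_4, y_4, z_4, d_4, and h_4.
x_1 = 7; y_1 = 1; z_1 = 1; w_1 = 4; h_1 = 6; x_2 = 13; y_2 = 11; z_2 = 11; h_2 = 3; y_3 = 12; z_3 = 1; r_3 = 2; h_3 = 3; x_4 = 7; y_4 = 3; z_4 = 5; d_4 = 6; h_4 = 5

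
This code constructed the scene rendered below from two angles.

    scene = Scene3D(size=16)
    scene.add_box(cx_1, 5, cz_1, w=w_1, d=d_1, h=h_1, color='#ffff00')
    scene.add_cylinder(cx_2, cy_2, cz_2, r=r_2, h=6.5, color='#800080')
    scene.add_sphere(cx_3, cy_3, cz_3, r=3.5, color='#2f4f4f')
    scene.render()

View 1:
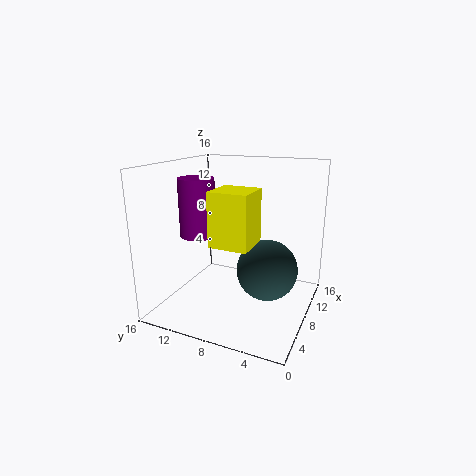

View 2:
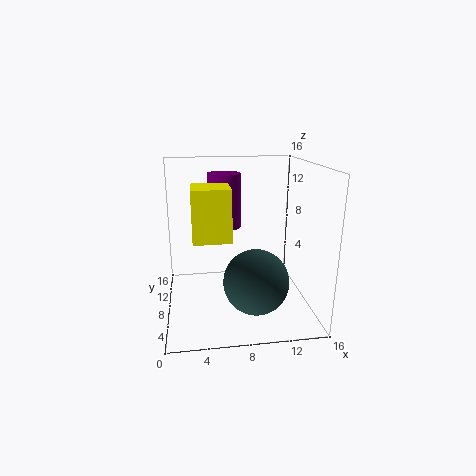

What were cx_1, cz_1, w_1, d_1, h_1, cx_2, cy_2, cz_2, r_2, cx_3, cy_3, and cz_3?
cx_1 = 3; cz_1 = 8.5; w_1 = 4; d_1 = 4; h_1 = 5.5; cx_2 = 7; cy_2 = 12.5; cz_2 = 8; r_2 = 2; cx_3 = 9.5; cy_3 = 5; cz_3 = 4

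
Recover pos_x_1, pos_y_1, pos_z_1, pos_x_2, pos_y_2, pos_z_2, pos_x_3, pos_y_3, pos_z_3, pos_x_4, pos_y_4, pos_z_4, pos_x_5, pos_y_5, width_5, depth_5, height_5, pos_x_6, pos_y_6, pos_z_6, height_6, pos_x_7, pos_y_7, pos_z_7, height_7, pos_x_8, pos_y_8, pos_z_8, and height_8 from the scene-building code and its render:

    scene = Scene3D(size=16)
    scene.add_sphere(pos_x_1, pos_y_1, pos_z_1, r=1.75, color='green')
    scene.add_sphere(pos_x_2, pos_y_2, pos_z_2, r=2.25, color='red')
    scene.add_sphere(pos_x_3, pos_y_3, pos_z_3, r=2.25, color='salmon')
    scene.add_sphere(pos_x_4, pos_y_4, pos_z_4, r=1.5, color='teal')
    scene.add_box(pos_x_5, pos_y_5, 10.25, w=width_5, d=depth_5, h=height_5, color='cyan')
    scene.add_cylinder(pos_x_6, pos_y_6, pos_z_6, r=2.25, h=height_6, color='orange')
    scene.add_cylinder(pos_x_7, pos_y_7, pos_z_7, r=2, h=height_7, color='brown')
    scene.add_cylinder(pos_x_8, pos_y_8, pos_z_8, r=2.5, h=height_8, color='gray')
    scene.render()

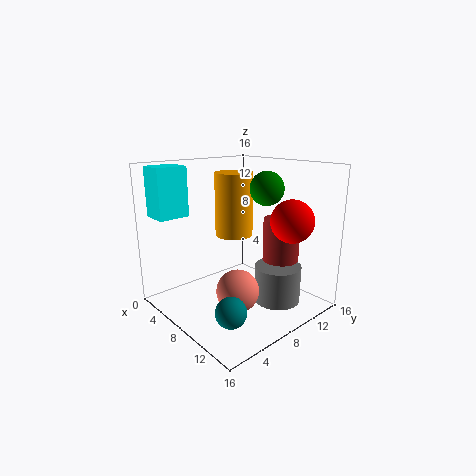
pos_x_1 = 11
pos_y_1 = 9.25
pos_z_1 = 13.75
pos_x_2 = 13.25
pos_y_2 = 10.75
pos_z_2 = 10.5
pos_x_3 = 10.5
pos_y_3 = 5.75
pos_z_3 = 3.25
pos_x_4 = 13.25
pos_y_4 = 2.5
pos_z_4 = 3.25
pos_x_5 = 0.75
pos_y_5 = 1
width_5 = 3
depth_5 = 3.5
height_5 = 5.5
pos_x_6 = 5
pos_y_6 = 10
pos_z_6 = 7.25
height_6 = 7.5
pos_x_7 = 11.25
pos_y_7 = 11.5
pos_z_7 = 2.5
height_7 = 7.75
pos_x_8 = 12.25
pos_y_8 = 10
pos_z_8 = 1.5
height_8 = 4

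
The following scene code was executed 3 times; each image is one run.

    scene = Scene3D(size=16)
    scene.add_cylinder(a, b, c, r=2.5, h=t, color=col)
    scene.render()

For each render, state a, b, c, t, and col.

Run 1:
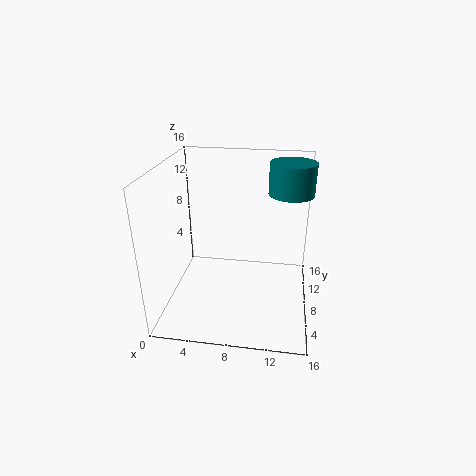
a = 13.5
b = 10.5
c = 12.5
t = 3.5
col = 'teal'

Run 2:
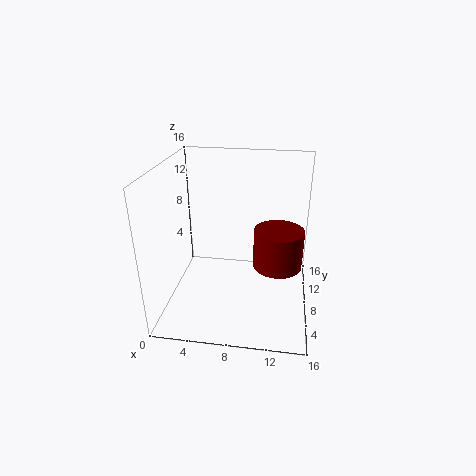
a = 12.5
b = 5.5
c = 6.5
t = 4
col = 'maroon'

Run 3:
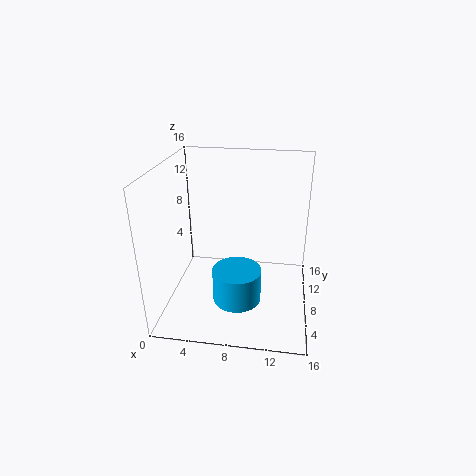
a = 8.5
b = 4
c = 3
t = 3.5
col = 'deepskyblue'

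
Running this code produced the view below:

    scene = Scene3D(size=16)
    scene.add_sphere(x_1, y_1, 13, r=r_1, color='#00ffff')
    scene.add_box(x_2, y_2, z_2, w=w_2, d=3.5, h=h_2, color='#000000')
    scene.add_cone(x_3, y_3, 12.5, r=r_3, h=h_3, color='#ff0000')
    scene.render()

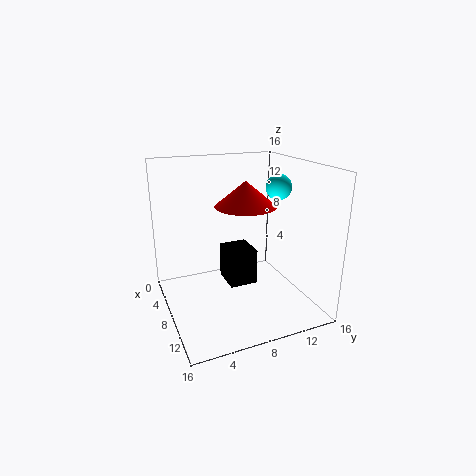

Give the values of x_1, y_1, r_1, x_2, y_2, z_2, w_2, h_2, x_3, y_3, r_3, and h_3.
x_1 = 7
y_1 = 13.5
r_1 = 1.5
x_2 = 2
y_2 = 8
z_2 = 0.5
w_2 = 4
h_2 = 4.5
x_3 = 11
y_3 = 7.5
r_3 = 3
h_3 = 2.5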